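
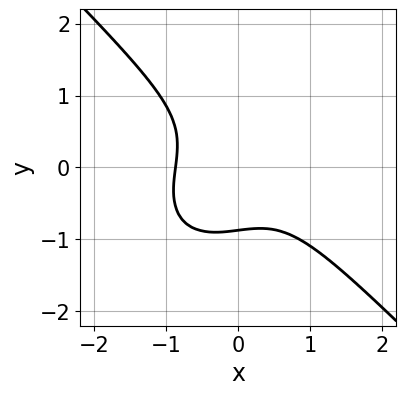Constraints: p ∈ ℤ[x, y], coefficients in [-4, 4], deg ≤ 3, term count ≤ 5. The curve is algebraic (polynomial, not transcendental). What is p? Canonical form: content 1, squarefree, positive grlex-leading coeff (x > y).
(a) deg p = 3.
(b) The integer polynomial consistent with all of this is the stated p.

3*x^3 + 3*y^3 + x*y + 2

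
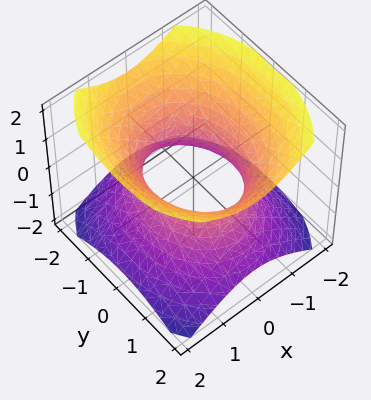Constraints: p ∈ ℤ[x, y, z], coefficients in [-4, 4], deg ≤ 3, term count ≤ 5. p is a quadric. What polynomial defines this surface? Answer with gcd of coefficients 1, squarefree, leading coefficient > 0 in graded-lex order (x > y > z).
deg p = 2.
Symmetries: the y ↦ −y reflection is a symmetry, so y appears only in even powers; mirror symmetry x ↦ −x ⇒ only even powers of x; the z ↦ −z reflection is a symmetry, so z appears only in even powers.
Observable constraints: it misses every integer gridline on the z-axis; the x-axis gridline crossings are at x ∈ {-1, 1}.
The integer polynomial consistent with all of this is the stated p.

3*x^2 + 2*y^2 - 3*z^2 - 3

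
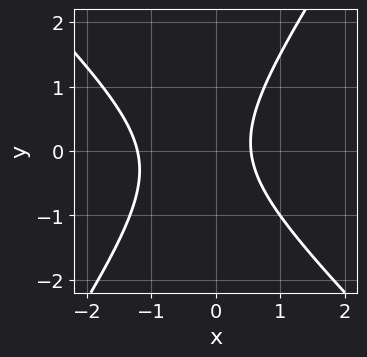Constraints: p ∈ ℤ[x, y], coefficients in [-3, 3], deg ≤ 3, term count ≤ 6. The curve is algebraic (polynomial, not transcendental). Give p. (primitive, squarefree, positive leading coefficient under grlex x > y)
First, deg p = 2. No degree-1 curve has this shape.
Then, from the axis intercepts and sections: the curve avoids every integer y-axis point in the box.
Finally, assembling these constraints gives the stated polynomial.

3*x^2 + x*y - 2*y^2 + 2*x - 2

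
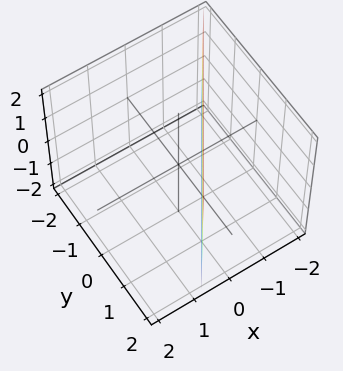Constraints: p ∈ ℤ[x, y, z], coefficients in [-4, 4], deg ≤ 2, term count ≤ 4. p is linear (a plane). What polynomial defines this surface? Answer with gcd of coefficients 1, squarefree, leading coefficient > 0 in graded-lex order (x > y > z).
3*x - 2*y + 2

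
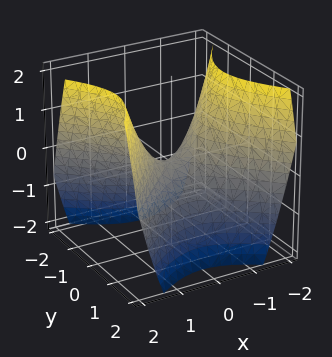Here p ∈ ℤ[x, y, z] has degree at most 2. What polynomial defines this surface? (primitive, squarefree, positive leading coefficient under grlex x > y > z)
First, deg p = 2.
Next, symmetries: mirror symmetry x ↦ −x ⇒ only even powers of x; the y ↦ −y reflection is a symmetry, so y appears only in even powers.
Then, from the visible intercepts: one x-axis crossing is at x = 0; one z-axis crossing is at z = 0; it meets the y-axis at y = 0 (among the integer gridlines).
Finally, assembling these constraints gives the stated polynomial.

x^2 - y^2 - z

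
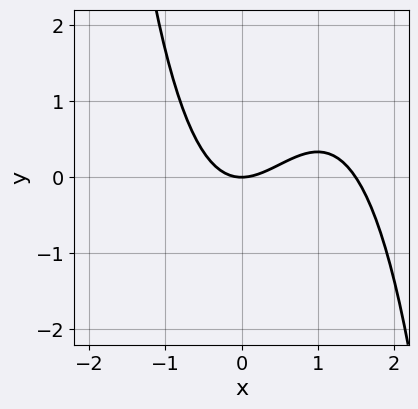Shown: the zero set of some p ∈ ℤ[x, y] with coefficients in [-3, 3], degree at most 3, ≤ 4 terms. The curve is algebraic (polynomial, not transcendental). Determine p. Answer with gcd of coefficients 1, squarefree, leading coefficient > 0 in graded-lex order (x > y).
2*x^3 - 3*x^2 + 3*y

First, degree: the shape is more complex than any degree-2 curve, so deg p = 3.
Then, observable constraints: it meets the x-axis at x = 0 (among the integer gridlines); it meets the y-axis at y = 0 (among the integer gridlines).
Finally, solving for integer coefficients yields p as stated.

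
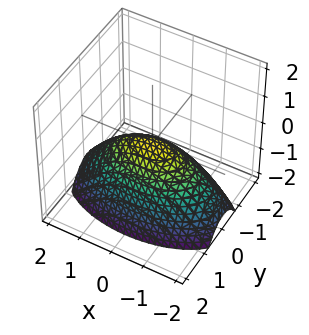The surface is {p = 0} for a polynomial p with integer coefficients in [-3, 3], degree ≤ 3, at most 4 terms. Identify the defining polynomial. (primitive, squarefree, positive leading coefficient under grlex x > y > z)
x^2 + 3*y^2 + 3*z

The degree is 2 — a paraboloid; a quadric.
Symmetries: mirror symmetry x ↦ −x ⇒ only even powers of x; it's symmetric under y → −y, forcing even powers of y.
Observable constraints: it meets the z-axis at z = 0 (among the integer gridlines); it meets the x-axis at x = 0 (among the integer gridlines); it crosses the y-axis at the gridline y = 0.
These observations pin down the coefficients.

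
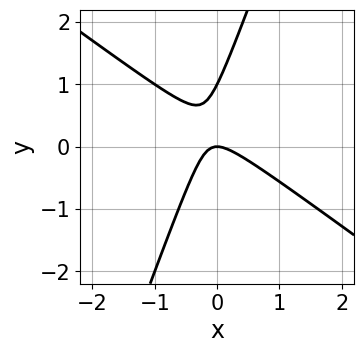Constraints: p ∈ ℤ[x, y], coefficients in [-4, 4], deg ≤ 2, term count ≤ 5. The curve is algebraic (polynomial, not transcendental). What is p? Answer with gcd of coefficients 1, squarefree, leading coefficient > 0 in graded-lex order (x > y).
2*x^2 + 2*x*y - y^2 + y

deg p = 2.
Checking where it meets the axes: it meets the x-axis at x = 0 (among the integer gridlines); among the integer gridlines, it crosses the y-axis at y ∈ {0, 1}.
Together with the visible shape, these determine p as stated.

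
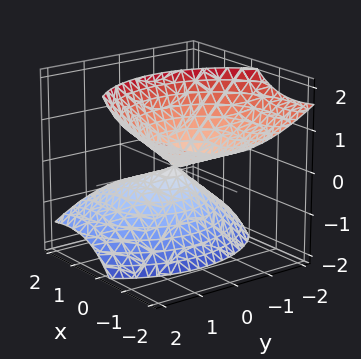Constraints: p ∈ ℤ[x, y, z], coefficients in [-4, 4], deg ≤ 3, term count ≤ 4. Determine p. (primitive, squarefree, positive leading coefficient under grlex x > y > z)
I count 2 distinct pieces.
The degree is 2 — no degree-1 surface has this shape.
Checking where it meets the axes: one x-axis crossing is at x = 0; one y-axis crossing is at y = 0.
Fitting integer coefficients to these (and the overall shape) gives p.

x^2 + 2*x*z + y^2 - z^2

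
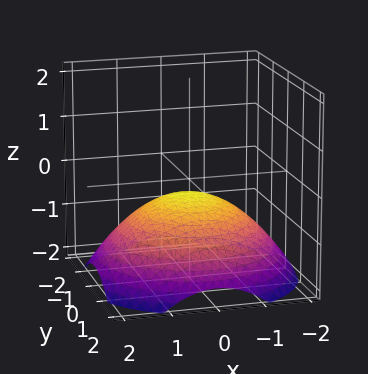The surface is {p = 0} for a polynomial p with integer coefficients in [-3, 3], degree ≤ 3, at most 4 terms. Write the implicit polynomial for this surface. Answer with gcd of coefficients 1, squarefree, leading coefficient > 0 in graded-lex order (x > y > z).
First, deg p = 2. The shape is more complex than any degree-1 surface.
Then, symmetry: every cross-section ⟂ z is a circle, so x, y appear only via x² + y².
Then, against the integer gridlines: no x-intercept at any integer in the box; the surface avoids every integer y-axis point in the box; a circular section at z = -1 has radius between 1 and 2.
Finally, solving for integer coefficients yields p as stated.

x^2 + y^2 + 3*z + 1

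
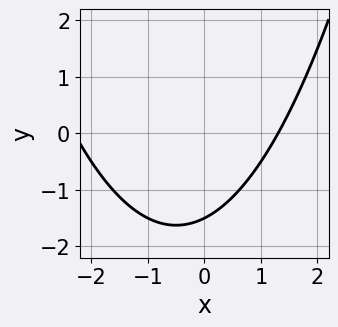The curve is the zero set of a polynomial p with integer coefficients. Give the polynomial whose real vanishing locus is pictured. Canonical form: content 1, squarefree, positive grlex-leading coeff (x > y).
x^2 + x - 2*y - 3

The degree is 2 — a generic line meets the curve in up to 2 points.
Solving for integer coefficients yields p as stated.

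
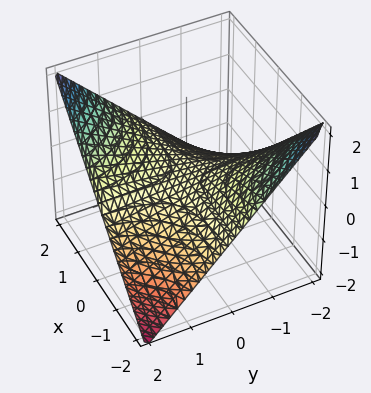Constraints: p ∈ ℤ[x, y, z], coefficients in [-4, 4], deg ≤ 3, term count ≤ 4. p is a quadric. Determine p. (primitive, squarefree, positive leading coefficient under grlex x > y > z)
The degree is 2 — a saddle surface; a quadric.
Against the integer gridlines: one z-axis crossing is at z = 0; every point of the y-axis in the box is on the surface.
These observations pin down the coefficients. Check: (-1, 0, 0) on the x-axis lies on the surface, and p(-1, 0, 0) = 0. ✓

x*y - 2*z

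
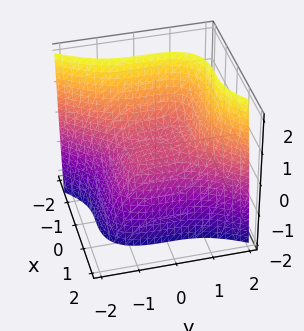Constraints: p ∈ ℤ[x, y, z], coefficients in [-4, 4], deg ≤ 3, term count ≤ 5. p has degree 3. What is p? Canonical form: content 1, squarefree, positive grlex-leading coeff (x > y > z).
1. deg p = 3. The shape is more complex than any degree-2 surface.
2. From the axis intercepts and sections: it meets the z-axis at z = 0 (among the integer gridlines); it crosses the y-axis at the gridline y = 0; one x-axis crossing is at x = 0.
3. Fitting integer coefficients to these (and the overall shape) gives p.

2*x^3 - y^3 + 2*z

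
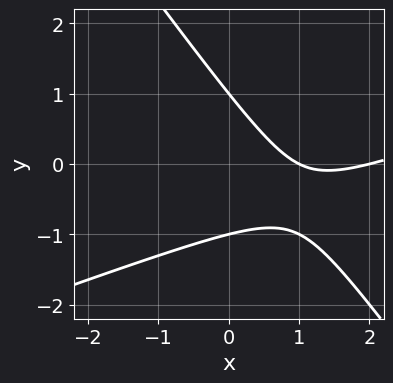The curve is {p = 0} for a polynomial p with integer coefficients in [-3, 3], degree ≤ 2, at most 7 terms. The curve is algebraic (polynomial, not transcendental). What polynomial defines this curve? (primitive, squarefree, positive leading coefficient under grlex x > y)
Degree: no degree-1 curve has this shape, so deg p = 2.
Observable constraints: the y-axis gridline crossings are at y ∈ {-1, 1}; among the integer gridlines, it crosses the x-axis at x ∈ {1, 2}.
Fitting integer coefficients to these (and the overall shape) gives p.

x^2 - 2*x*y - 2*y^2 - 3*x + 2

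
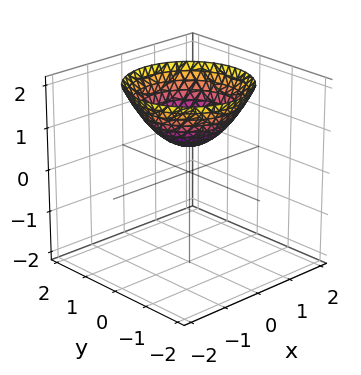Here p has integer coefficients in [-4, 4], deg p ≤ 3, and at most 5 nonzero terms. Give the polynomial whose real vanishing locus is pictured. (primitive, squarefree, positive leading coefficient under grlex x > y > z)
(a) deg p = 2. The shape is more complex than any degree-1 surface.
(b) Symmetries: rotational symmetry about the z-axis ⇒ p depends on x, y only through x² + y².
(c) Against the integer gridlines: a circular section at z = 2 has radius between 1 and 2; the surface avoids every integer x-axis point in the box; it misses every integer gridline on the y-axis.
(d) Assembling these constraints gives the stated polynomial.

2*x^2 + 2*y^2 - 3*z + 2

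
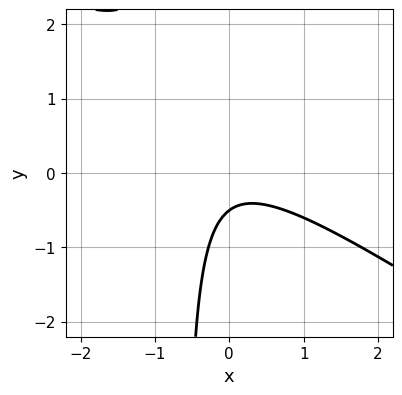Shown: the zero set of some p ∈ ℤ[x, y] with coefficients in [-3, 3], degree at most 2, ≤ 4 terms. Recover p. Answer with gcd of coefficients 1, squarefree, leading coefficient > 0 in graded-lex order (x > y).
2*x^2 + 3*x*y + 2*y + 1

First, deg p = 2. The shape is more complex than any degree-1 curve.
Next, observable constraints: the curve avoids every integer x-axis point in the box.
Finally, fitting integer coefficients to these (and the overall shape) gives p.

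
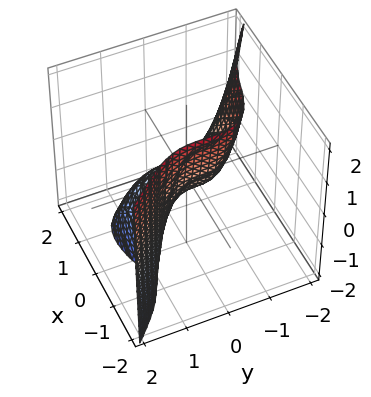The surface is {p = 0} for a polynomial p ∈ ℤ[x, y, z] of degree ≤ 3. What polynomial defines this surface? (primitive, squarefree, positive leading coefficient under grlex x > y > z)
3*x^3 + 3*y^3 + 2*x*z + 3*z

1. The degree is 3 — a generic line meets the surface in up to 3 points.
2. Against the integer gridlines: it meets the x-axis at x = 0 (among the integer gridlines); it meets the z-axis at z = 0 (among the integer gridlines); one y-axis crossing is at y = 0.
3. The integer polynomial consistent with all of this is the stated p.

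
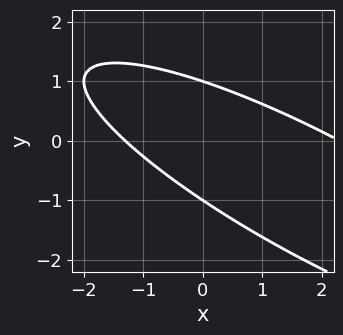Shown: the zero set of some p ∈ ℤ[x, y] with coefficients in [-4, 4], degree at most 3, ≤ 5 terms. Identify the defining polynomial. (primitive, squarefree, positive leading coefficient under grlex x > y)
1. The degree is 2 — no degree-1 curve has this shape.
2. From the axis intercepts and sections: among the integer gridlines, it crosses the y-axis at y ∈ {-1, 1}.
3. These observations pin down the coefficients.

x^2 + 3*x*y + 3*y^2 - x - 3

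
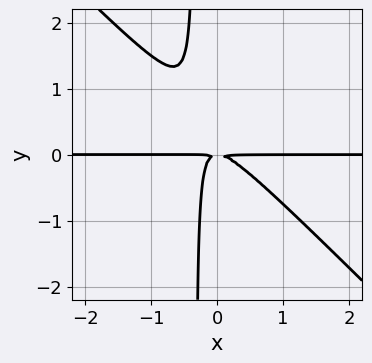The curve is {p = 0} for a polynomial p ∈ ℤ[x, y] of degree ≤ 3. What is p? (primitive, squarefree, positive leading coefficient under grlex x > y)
3*x^2*y + 3*x*y^2 + y^2

deg p = 3.
Against the integer gridlines: every point of the x-axis in the box is on the curve.
Matching integer coefficients to the picture gives p.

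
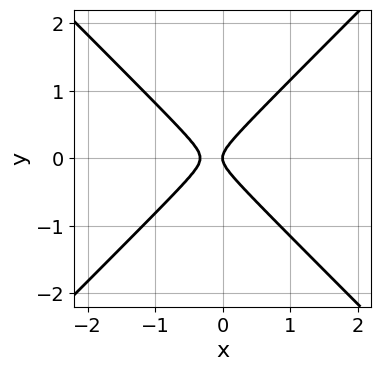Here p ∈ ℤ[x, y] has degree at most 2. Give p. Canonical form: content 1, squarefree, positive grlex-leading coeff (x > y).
3*x^2 - 3*y^2 + x

1. Degree: a generic line meets the curve in up to 2 points, so deg p = 2.
2. Symmetries: the y ↦ −y reflection is a symmetry, so y appears only in even powers.
3. Checking where it meets the axes: one x-axis crossing is at x = 0; it meets the y-axis at y = 0 (among the integer gridlines).
4. Matching integer coefficients to the picture gives p.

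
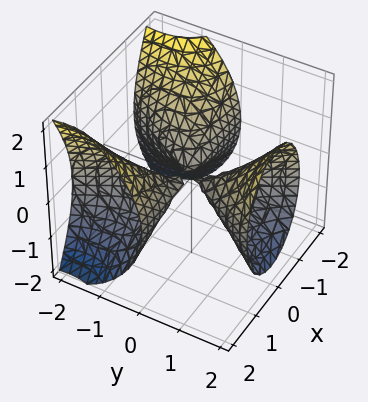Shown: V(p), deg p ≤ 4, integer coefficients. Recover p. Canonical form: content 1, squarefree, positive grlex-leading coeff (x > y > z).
First, the picture has 3 separate pieces. They look like related sheets of one shape, so recover p as a whole.
Then, the degree is 3 — the shape is more complex than any degree-2 surface.
Then, from the axis intercepts and sections: it crosses the y-axis at the gridline y = 0; it meets the z-axis at z = 0 (among the integer gridlines).
Finally, together with the visible shape, these determine p as stated. Check: (-1, 0, 0) on the x-axis lies on the surface, and p(-1, 0, 0) = 0. ✓

3*x^2*y - y^3 + 3*z^2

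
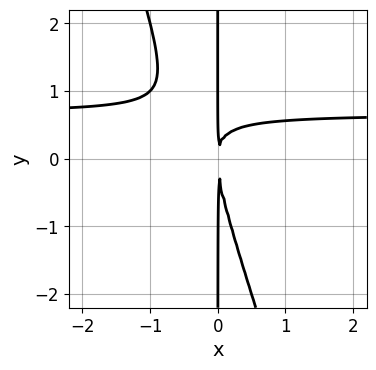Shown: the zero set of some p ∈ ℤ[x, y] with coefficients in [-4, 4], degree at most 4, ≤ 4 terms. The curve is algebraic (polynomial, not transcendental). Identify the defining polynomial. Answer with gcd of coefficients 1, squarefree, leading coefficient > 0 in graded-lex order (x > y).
3*x^2*y + x*y^2 - 2*x^2

(a) The degree is 3 — no degree-2 curve has this shape.
(b) Reading off the gridlines: the visible y-axis segment lies entirely on the curve.
(c) Putting this together gives p.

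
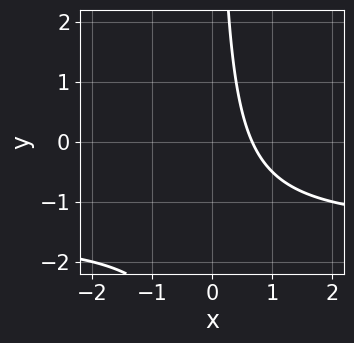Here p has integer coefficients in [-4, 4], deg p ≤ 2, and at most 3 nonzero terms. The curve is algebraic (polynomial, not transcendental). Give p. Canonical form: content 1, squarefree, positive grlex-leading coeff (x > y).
deg p = 2. The shape is more complex than any degree-1 curve.
Observable constraints: it misses every integer gridline on the y-axis.
Matching integer coefficients to the picture gives p.

2*x*y + 3*x - 2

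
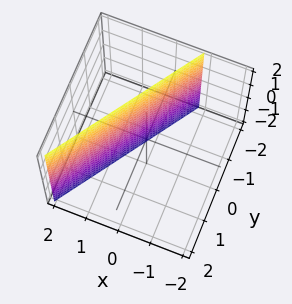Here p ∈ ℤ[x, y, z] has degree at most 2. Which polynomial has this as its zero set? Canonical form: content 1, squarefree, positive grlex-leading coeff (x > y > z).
3*x - 2*y - 2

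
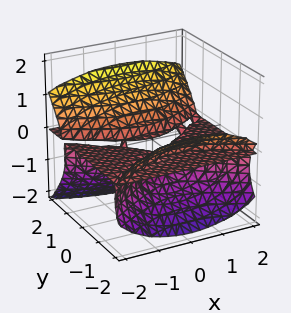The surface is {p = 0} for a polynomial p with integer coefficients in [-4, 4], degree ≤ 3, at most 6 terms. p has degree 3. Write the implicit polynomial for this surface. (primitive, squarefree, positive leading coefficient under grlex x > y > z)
x^2*z - 2*y^2*z + 3*z^3 - 2*y*z + 3*z^2

Degree: no degree-2 surface has this shape, so deg p = 3.
Reading off the gridlines: every point of the y-axis in the box is on the surface; every point of the x-axis in the box is on the surface; it crosses the z-axis at the gridline z = -1.
Matching integer coefficients to the picture gives p.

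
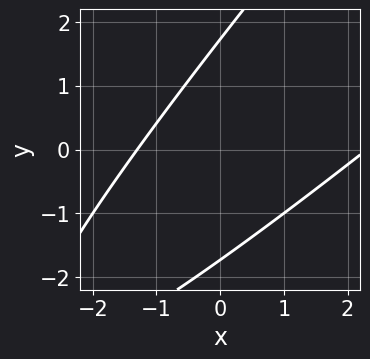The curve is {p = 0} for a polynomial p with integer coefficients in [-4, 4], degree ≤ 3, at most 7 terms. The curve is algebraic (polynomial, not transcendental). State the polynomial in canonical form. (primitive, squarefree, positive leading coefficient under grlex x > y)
x^2 - 2*x*y + y^2 - x - 3

(a) Degree: the shape is more complex than any degree-1 curve, so deg p = 2.
(b) Solving for integer coefficients yields p as stated.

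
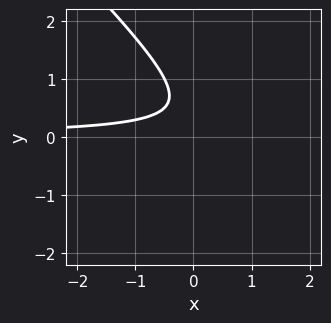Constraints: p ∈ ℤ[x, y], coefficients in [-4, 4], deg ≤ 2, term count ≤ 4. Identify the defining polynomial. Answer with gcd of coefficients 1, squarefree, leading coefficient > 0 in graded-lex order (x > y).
deg p = 2. The shape is more complex than any degree-1 curve.
From the axis intercepts and sections: no x-intercept at any integer in the box; it misses every integer gridline on the y-axis.
The integer polynomial consistent with all of this is the stated p.

2*x*y + 2*y^2 - 2*y + 1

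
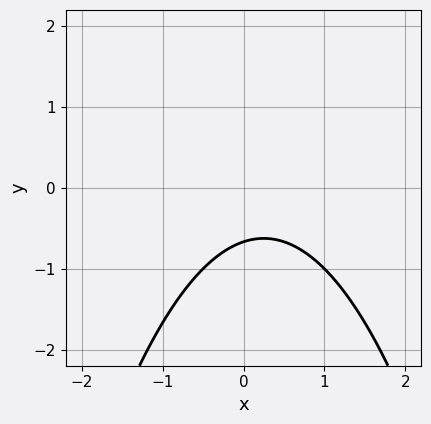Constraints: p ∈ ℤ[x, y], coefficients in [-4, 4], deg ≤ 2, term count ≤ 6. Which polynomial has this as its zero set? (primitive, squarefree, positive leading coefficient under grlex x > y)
2*x^2 - x + 3*y + 2

First, the degree is 2 — a generic line meets the curve in up to 2 points.
Then, checking where it meets the axes: the curve avoids every integer x-axis point in the box.
Finally, putting this together gives p.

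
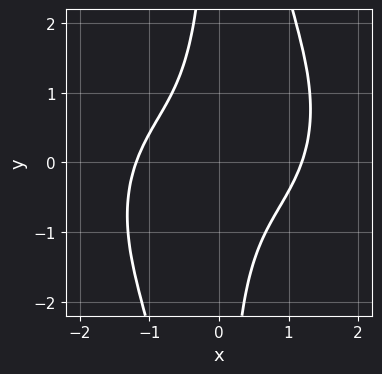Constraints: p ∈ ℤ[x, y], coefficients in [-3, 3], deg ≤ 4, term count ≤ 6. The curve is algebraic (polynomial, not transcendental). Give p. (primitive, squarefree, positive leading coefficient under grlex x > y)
First, deg p = 4. A generic line meets the curve in up to 4 points.
Next, observable constraints: no y-intercept at any integer in the box.
Finally, putting this together gives p.

x^4 + x^2*y^2 - 2*x*y - 2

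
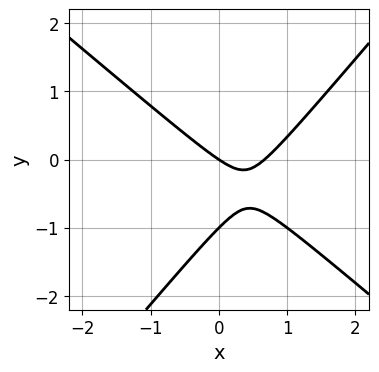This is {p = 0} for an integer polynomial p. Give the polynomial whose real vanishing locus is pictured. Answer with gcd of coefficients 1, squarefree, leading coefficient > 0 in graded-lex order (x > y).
First, deg p = 2.
Next, reading off the gridlines: among the integer gridlines, it crosses the y-axis at y ∈ {-1, 0}; it meets the x-axis at x = 0 (among the integer gridlines).
Finally, putting this together gives p.

3*x^2 + x*y - 3*y^2 - 2*x - 3*y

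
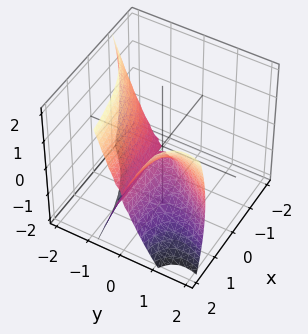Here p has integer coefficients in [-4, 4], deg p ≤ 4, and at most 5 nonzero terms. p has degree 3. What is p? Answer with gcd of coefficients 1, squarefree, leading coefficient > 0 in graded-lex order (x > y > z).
First, the degree is 3 — no degree-2 surface has this shape.
Then, reading off the gridlines: every point of the x-axis in the box is on the surface; it meets the y-axis at y = 0 (among the integer gridlines); one z-axis crossing is at z = 0.
Finally, matching integer coefficients to the picture gives p.

3*x*y^2 - 2*y^3 - z^2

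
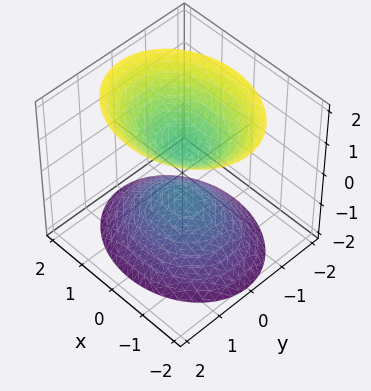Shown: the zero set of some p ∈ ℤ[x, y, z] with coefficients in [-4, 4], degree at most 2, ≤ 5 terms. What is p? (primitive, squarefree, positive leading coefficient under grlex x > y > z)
2*x^2 + 3*y^2 - 2*z^2 + 1

1. There are 2 components. Treating them together as one polynomial.
2. Degree: two separate bowl-shaped sheets opening away from each other; a quadric, so deg p = 2.
3. Symmetries: mirror symmetry x ↦ −x ⇒ only even powers of x; mirror symmetry y ↦ −y ⇒ only even powers of y; it's symmetric under z → −z, forcing even powers of z.
4. Reading off the gridlines: it misses every integer gridline on the y-axis; no x-intercept at any integer in the box.
5. Matching integer coefficients to the picture gives p.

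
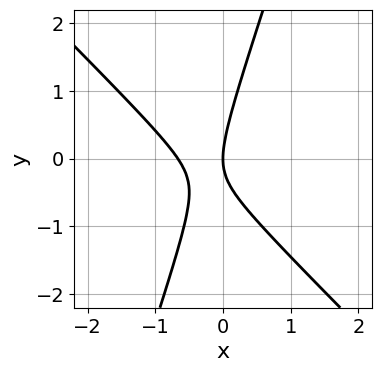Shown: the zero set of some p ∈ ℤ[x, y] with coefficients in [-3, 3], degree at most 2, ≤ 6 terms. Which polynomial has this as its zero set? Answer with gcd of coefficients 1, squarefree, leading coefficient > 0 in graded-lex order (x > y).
The degree is 2 — the shape is more complex than any degree-1 curve.
From the axis intercepts and sections: it crosses the y-axis at the gridline y = 0; it crosses the x-axis at the gridline x = 0.
Together with the visible shape, these determine p as stated.

3*x^2 + 2*x*y - y^2 + 2*x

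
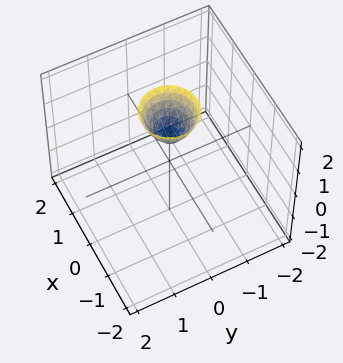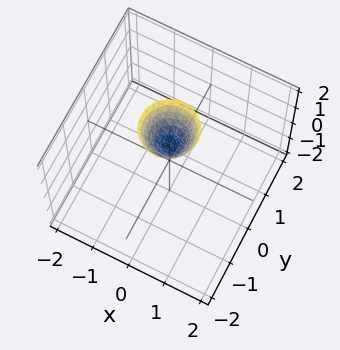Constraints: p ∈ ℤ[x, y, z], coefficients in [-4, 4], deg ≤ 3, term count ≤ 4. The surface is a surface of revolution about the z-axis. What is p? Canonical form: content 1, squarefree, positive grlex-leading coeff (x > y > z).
2*x^2 + 2*y^2 - z + 1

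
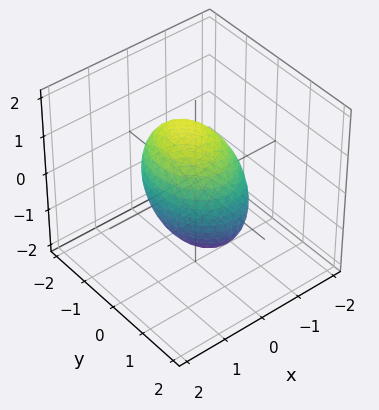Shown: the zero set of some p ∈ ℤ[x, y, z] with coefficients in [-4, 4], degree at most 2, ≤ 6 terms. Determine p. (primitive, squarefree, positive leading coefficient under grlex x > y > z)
3*x^2 + 2*y^2 + y*z + 2*z^2 - 3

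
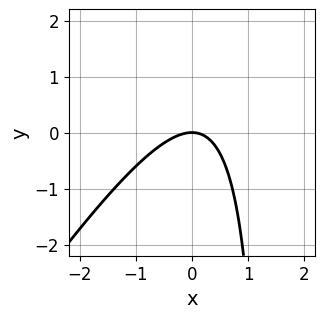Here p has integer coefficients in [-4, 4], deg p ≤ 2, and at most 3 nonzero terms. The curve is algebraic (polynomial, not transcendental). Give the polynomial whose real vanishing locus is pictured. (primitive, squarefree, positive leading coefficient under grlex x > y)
First, degree: no degree-1 curve has this shape, so deg p = 2.
Next, against the integer gridlines: it meets the y-axis at y = 0 (among the integer gridlines); it crosses the x-axis at the gridline x = 0.
Finally, matching integer coefficients to the picture gives p.

3*x^2 - 2*x*y + 3*y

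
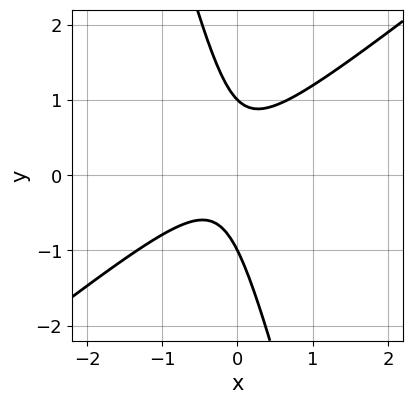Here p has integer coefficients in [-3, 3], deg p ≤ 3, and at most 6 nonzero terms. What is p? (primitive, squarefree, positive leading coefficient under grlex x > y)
3*x^2 - 3*x*y - y^2 + x + 1

First, degree: no degree-1 curve has this shape, so deg p = 2.
Then, observable constraints: among the integer gridlines, it crosses the y-axis at y ∈ {-1, 1}; the curve avoids every integer x-axis point in the box.
Finally, the integer polynomial consistent with all of this is the stated p.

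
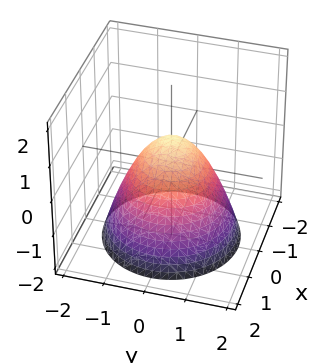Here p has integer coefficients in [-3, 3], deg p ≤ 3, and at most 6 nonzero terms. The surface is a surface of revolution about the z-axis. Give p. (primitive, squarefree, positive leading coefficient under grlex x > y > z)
3*x^2 + 3*y^2 + 3*z - 2

(a) Degree: no degree-1 surface has this shape, so deg p = 2.
(b) Symmetries: rotational symmetry about the z-axis ⇒ p depends on x, y only through x² + y².
(c) From the visible intercepts: a circular section at z = -1 has radius between 1 and 2.
(d) Putting this together gives p.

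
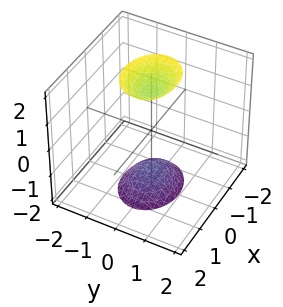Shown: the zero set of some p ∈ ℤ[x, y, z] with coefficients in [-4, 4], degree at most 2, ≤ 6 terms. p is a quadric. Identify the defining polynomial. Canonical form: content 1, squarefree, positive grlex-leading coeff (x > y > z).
1. The picture has 2 separate pieces.
2. deg p = 2.
3. Symmetries: it's symmetric under z → −z, forcing even powers of z; the x ↦ −x reflection is a symmetry, so x appears only in even powers; the y ↦ −y reflection is a symmetry, so y appears only in even powers.
4. Observable constraints: no x-intercept at any integer in the box; it misses every integer gridline on the y-axis.
5. Fitting integer coefficients to these (and the overall shape) gives p.

2*x^2 + 3*y^2 - z^2 + 2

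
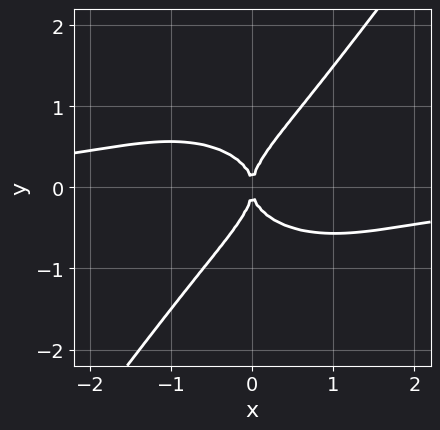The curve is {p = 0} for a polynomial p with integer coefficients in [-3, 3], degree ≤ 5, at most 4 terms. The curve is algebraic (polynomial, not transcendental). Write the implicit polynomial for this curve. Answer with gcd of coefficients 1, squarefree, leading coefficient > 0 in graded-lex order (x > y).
2*x^3*y + 3*x*y^3 - 3*y^4 + 2*x^2

(a) Degree: a generic line meets the curve in up to 4 points, so deg p = 4.
(b) Reading off the gridlines: one x-axis crossing is at x = 0; it meets the y-axis at y = 0 (among the integer gridlines).
(c) Matching integer coefficients to the picture gives p.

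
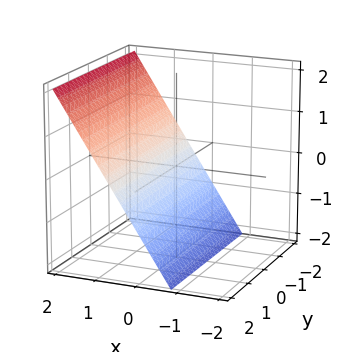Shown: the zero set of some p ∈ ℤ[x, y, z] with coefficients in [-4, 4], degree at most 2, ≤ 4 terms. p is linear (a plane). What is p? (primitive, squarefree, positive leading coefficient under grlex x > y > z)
3*x - 2*z - 2

deg p = 1. Every cross-section is a straight line — this is a plane.
Against the integer gridlines: the surface avoids every integer y-axis point in the box; it crosses the z-axis at the gridline z = -1.
Assembling these constraints gives the stated polynomial.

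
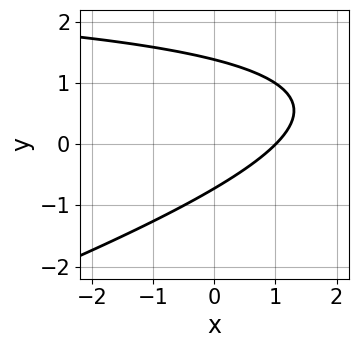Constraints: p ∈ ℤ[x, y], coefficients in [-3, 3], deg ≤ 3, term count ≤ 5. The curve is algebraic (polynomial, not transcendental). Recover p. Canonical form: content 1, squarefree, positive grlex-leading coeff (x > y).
1. Degree: the shape is more complex than any degree-1 curve, so deg p = 2.
2. From the visible intercepts: it crosses the x-axis at the gridline x = 1.
3. The integer polynomial consistent with all of this is the stated p.

x*y - 3*y^2 - 3*x + 2*y + 3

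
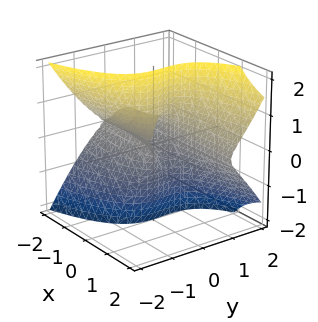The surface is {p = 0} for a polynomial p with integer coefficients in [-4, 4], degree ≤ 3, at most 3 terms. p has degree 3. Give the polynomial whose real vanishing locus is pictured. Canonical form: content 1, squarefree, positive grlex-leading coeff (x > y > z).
x*z^2 - y^3 + y^2

The degree is 3 — a generic line meets the surface in up to 3 points.
Against the integer gridlines: the visible x-axis segment lies entirely on the surface; one y-axis crossing is at y = 1; every point of the z-axis in the box is on the surface.
Solving for integer coefficients yields p as stated.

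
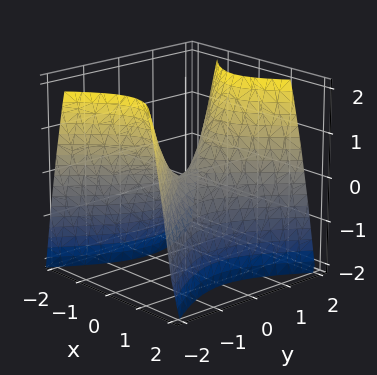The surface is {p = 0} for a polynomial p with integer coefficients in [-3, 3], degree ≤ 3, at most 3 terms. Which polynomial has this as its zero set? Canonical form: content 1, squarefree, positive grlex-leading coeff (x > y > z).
3*x^2 - 2*y^2 + 2*z

First, the degree is 2 — a hyperbolic paraboloid; a quadric.
Then, symmetries: it's symmetric under x → −x, forcing even powers of x; it's symmetric under y → −y, forcing even powers of y.
Next, reading off the gridlines: it crosses the z-axis at the gridline z = 0; one x-axis crossing is at x = 0; one y-axis crossing is at y = 0.
Finally, solving for integer coefficients yields p as stated.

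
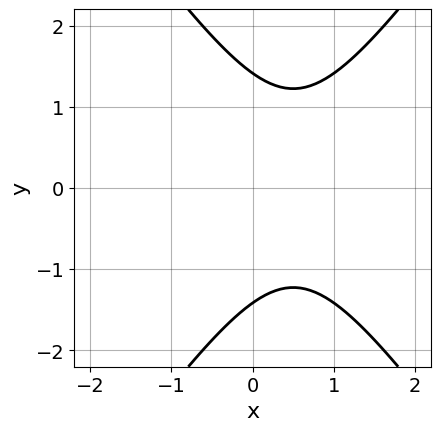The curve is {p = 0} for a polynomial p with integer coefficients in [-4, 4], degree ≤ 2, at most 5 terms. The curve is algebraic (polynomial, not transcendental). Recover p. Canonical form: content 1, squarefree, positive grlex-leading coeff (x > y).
2*x^2 - y^2 - 2*x + 2

First, degree: the shape is more complex than any degree-1 curve, so deg p = 2.
Next, symmetries: mirror symmetry y ↦ −y ⇒ only even powers of y.
Then, from the visible intercepts: the curve avoids every integer x-axis point in the box.
Finally, solving for integer coefficients yields p as stated.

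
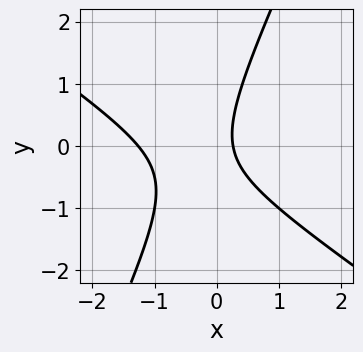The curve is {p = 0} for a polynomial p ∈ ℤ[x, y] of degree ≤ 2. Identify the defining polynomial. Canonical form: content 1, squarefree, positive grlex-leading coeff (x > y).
3*x^2 + 3*x*y - 2*y^2 + 3*x - 1

Degree: the shape is more complex than any degree-1 curve, so deg p = 2.
Observable constraints: no y-intercept at any integer in the box.
Putting this together gives p.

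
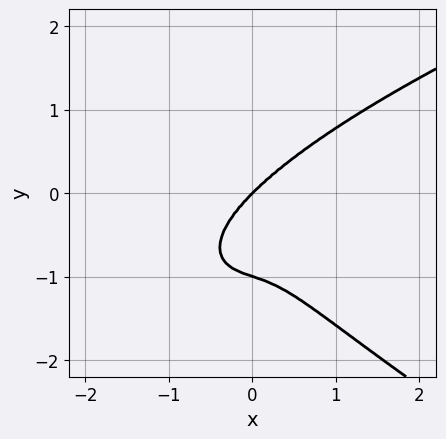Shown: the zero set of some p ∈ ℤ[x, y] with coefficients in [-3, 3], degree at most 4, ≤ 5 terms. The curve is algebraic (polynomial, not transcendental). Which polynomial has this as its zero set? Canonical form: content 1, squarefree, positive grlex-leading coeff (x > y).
(a) Degree: no degree-3 curve has this shape, so deg p = 4.
(b) Observable constraints: it meets the x-axis at x = 0 (among the integer gridlines); among the integer gridlines, it crosses the y-axis at y ∈ {-1, 0}.
(c) These observations pin down the coefficients.

x*y^3 + 3*y^4 - 3*x^3 + 3*y^3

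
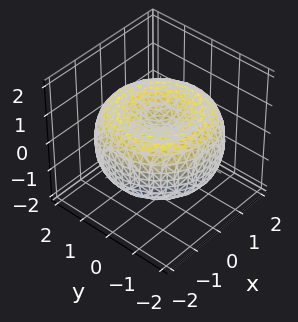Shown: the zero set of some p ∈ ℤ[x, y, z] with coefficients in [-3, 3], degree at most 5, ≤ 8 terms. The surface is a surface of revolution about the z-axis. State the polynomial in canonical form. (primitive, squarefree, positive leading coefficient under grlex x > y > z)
x^4 + 2*x^2*y^2 + y^4 - 3*x^2 - 3*y^2 + 3*z^2 - 1

(a) deg p = 4.
(b) By symmetry, every cross-section ⟂ z is a circle, so x, y appear only via x² + y².
(c) Against the integer gridlines: a circular section at z = 0 has radius between 1 and 2.
(d) Fitting integer coefficients to these (and the overall shape) gives p.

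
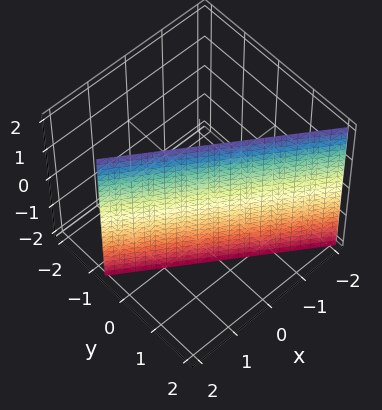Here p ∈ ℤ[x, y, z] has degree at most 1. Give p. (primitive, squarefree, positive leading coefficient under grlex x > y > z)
2*x + 3*y - 2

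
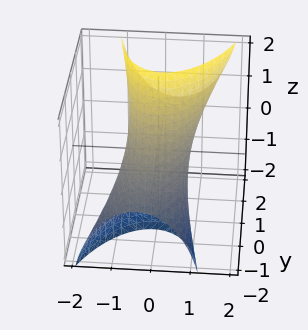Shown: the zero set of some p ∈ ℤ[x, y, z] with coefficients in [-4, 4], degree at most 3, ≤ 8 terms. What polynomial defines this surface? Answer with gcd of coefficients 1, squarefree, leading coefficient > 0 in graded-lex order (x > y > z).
First, the degree is 2 — a generic line meets the surface in up to 2 points.
Finally, solving for integer coefficients yields p as stated.

3*x^2 - x*y + y^2 - 3*y*z + z^2 - 2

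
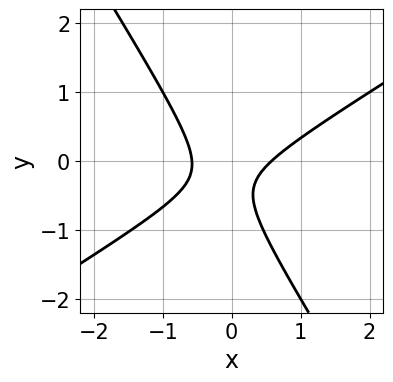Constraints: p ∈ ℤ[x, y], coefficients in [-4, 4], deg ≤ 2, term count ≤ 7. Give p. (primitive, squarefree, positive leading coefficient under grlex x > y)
3*x^2 - 3*x*y - 3*y^2 - 2*y - 1

1. The degree is 2 — no degree-1 curve has this shape.
2. Checking where it meets the axes: the curve avoids every integer y-axis point in the box.
3. Solving for integer coefficients yields p as stated.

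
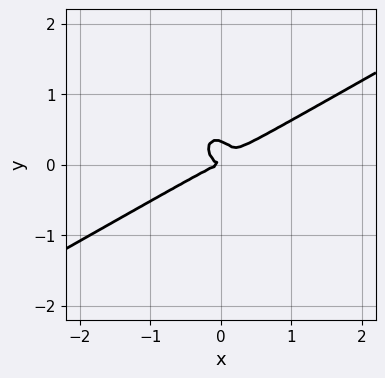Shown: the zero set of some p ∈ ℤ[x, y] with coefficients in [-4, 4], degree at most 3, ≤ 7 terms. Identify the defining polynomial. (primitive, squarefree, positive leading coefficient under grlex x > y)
2*x^3 - 2*x^2*y - x*y^2 - 3*y^3 + y^2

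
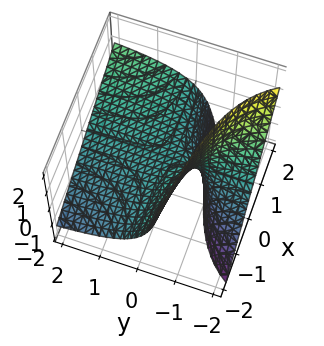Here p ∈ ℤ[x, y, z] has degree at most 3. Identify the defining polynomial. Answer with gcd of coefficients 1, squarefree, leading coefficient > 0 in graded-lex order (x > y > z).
1. Degree: the shape is more complex than any degree-1 surface, so deg p = 2.
2. Observable constraints: one z-axis crossing is at z = 0; every point of the y-axis in the box is on the surface.
3. These observations pin down the coefficients.

2*x*y - 3*y*z - 3*z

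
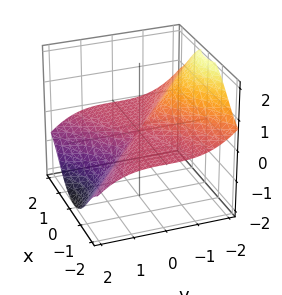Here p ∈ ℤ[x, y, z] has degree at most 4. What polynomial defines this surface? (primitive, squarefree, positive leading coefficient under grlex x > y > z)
3*x^2*z + y^3 + z^3

First, the degree is 3 — no degree-2 surface has this shape.
Next, observable constraints: it meets the y-axis at y = 0 (among the integer gridlines); one z-axis crossing is at z = 0; the visible x-axis segment lies entirely on the surface.
Finally, matching integer coefficients to the picture gives p.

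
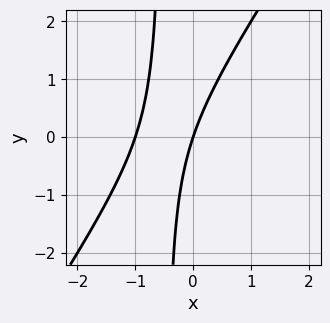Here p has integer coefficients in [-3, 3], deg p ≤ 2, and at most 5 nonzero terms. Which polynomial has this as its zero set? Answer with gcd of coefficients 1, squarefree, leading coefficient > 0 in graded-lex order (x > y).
3*x^2 - 2*x*y + 3*x - y

First, deg p = 2. The shape is more complex than any degree-1 curve.
Next, observable constraints: among the integer gridlines, it crosses the x-axis at x ∈ {-1, 0}; it meets the y-axis at y = 0 (among the integer gridlines).
Finally, these observations pin down the coefficients.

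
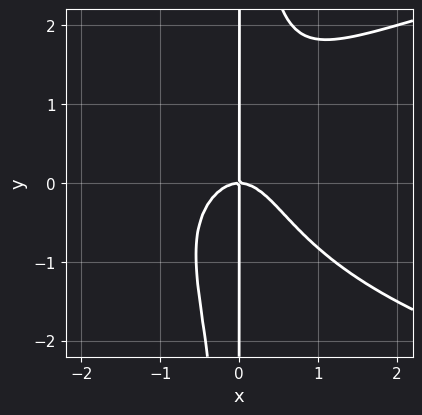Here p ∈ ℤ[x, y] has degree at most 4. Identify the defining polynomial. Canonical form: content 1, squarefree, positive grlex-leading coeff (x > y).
1. The degree is 4 — the shape is more complex than any degree-3 curve.
2. Reading off the gridlines: the visible y-axis segment lies entirely on the curve; it crosses the x-axis at the gridline x = 0.
3. The integer polynomial consistent with all of this is the stated p.

2*x^2*y^2 - 3*x^3 - 2*x*y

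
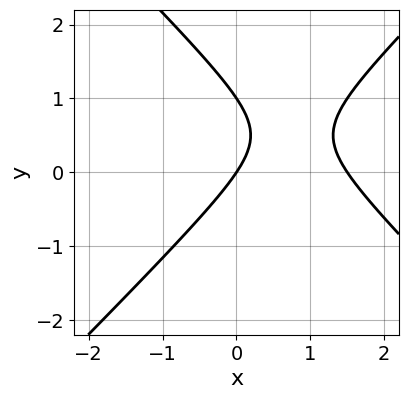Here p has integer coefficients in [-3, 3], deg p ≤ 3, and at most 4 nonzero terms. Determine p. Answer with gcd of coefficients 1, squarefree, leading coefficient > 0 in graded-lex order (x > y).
First, deg p = 2.
Then, from the axis intercepts and sections: one x-axis crossing is at x = 0; among the integer gridlines, it crosses the y-axis at y ∈ {0, 1}.
Finally, fitting integer coefficients to these (and the overall shape) gives p.

2*x^2 - 2*y^2 - 3*x + 2*y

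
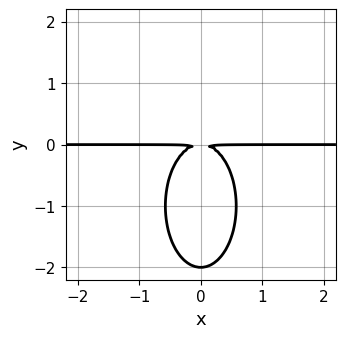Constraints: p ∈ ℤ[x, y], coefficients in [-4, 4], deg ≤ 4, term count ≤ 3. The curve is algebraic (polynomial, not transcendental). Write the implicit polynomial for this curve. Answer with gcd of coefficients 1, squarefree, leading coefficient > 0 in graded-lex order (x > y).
(a) The degree is 3 — the shape is more complex than any degree-2 curve.
(b) Symmetries: mirror symmetry x ↦ −x ⇒ only even powers of x.
(c) From the axis intercepts and sections: every point of the x-axis in the box is on the curve; it meets the y-axis at y = -2 (among the integer gridlines).
(d) Matching integer coefficients to the picture gives p.

3*x^2*y + y^3 + 2*y^2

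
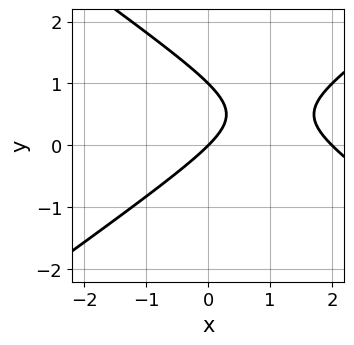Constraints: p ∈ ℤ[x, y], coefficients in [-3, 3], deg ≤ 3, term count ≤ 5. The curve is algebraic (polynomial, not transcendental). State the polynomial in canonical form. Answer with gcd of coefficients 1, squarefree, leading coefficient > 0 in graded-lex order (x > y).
x^2 - 2*y^2 - 2*x + 2*y

1. Degree: the shape is more complex than any degree-1 curve, so deg p = 2.
2. Checking where it meets the axes: among the integer gridlines, it crosses the x-axis at x ∈ {0, 2}; among the integer gridlines, it crosses the y-axis at y ∈ {0, 1}.
3. Together with the visible shape, these determine p as stated.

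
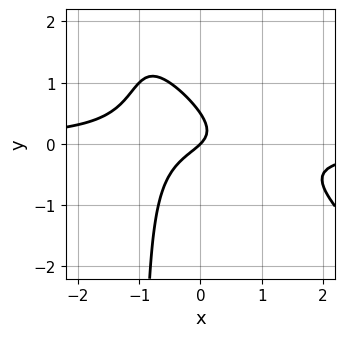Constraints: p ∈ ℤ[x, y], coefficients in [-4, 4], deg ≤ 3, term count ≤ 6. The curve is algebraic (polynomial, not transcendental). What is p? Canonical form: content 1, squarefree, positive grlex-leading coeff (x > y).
2*x^2*y + 2*x*y^2 + 2*y^2 + x - y

The degree is 3 — no degree-2 curve has this shape.
Reading off the gridlines: one x-axis crossing is at x = 0; one y-axis crossing is at y = 0.
Putting this together gives p.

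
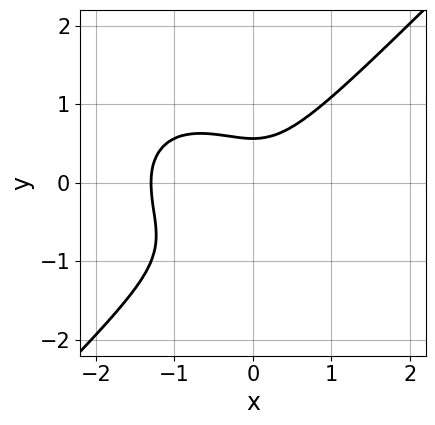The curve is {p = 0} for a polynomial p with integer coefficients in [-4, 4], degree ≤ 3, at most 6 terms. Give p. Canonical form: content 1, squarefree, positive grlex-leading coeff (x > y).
deg p = 3. The shape is more complex than any degree-2 curve.
Solving for integer coefficients yields p as stated.

2*x^3 - 2*y^3 + 2*x^2 - 2*y^2 + 1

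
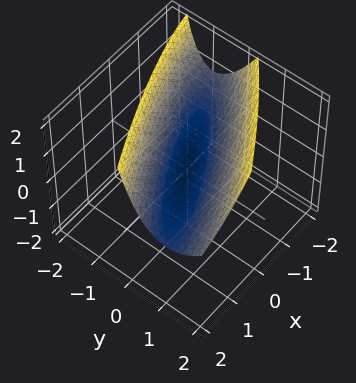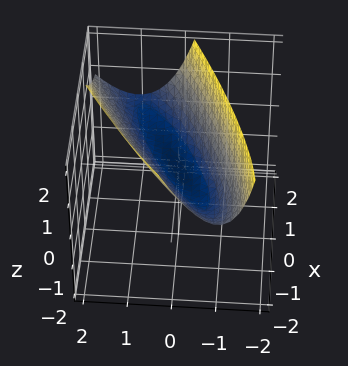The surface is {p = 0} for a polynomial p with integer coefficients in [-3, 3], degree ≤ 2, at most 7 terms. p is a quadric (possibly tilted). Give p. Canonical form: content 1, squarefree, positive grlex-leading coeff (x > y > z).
First, degree: a generic line meets the surface in up to 2 points, so deg p = 2.
Next, checking where it meets the axes: it crosses the y-axis at the gridline y = 0; it crosses the x-axis at the gridline x = 0; one z-axis crossing is at z = 0.
Finally, the integer polynomial consistent with all of this is the stated p.

x^2 - 3*x*y + 3*y^2 - y*z - 3*z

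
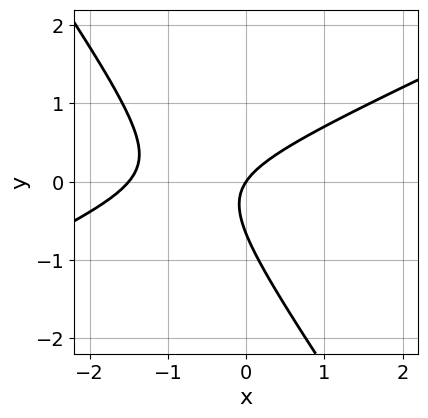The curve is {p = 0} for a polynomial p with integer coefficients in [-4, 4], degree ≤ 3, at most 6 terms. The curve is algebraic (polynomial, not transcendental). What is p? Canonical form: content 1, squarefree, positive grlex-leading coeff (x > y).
2*x^2 - 3*x*y - 3*y^2 + 3*x - 2*y

Degree: a generic line meets the curve in up to 2 points, so deg p = 2.
From the visible intercepts: it crosses the x-axis at the gridline x = 0; it meets the y-axis at y = 0 (among the integer gridlines).
Matching integer coefficients to the picture gives p.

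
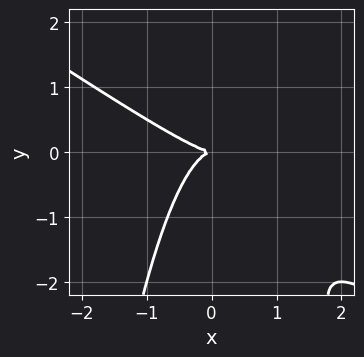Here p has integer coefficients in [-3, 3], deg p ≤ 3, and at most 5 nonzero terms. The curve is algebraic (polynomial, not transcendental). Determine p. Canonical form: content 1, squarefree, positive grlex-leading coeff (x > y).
2*x^3 + 3*x^2*y + 2*y^2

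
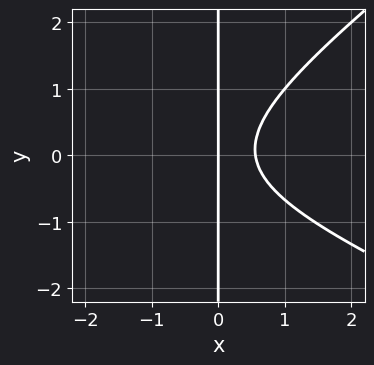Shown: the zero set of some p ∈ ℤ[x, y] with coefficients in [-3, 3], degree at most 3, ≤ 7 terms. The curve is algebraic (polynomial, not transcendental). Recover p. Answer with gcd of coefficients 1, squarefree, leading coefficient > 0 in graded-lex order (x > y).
(a) The degree is 3 — no degree-2 curve has this shape.
(b) Observable constraints: one x-axis crossing is at x = 0; every point of the y-axis in the box is on the curve.
(c) Solving for integer coefficients yields p as stated.

x^3 + x^2*y - 3*x*y^2 + 3*x^2 - 2*x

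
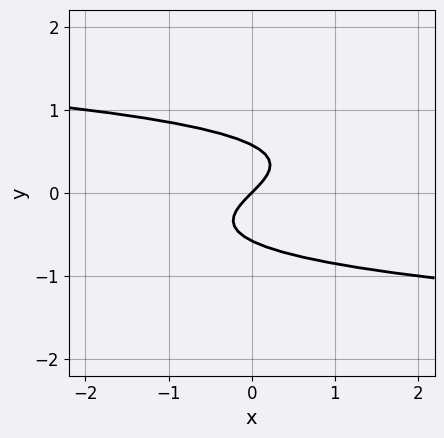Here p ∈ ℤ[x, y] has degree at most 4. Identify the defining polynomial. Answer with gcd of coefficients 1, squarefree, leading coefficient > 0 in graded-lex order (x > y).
3*y^3 + x - y

First, degree: the shape is more complex than any degree-2 curve, so deg p = 3.
Then, from the visible intercepts: one y-axis crossing is at y = 0; it meets the x-axis at x = 0 (among the integer gridlines).
Finally, these observations pin down the coefficients.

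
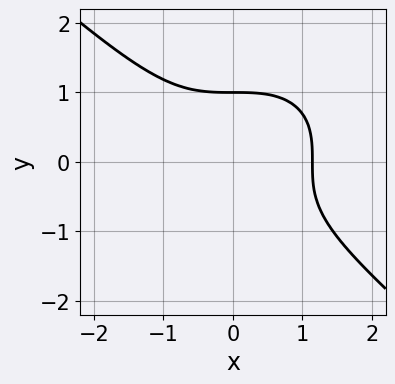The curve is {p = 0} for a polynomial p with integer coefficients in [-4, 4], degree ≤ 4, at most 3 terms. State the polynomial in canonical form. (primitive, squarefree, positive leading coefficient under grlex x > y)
2*x^3 + 3*y^3 - 3

(a) Degree: a generic line meets the curve in up to 3 points, so deg p = 3.
(b) Reading off the gridlines: it meets the y-axis at y = 1 (among the integer gridlines).
(c) Matching integer coefficients to the picture gives p.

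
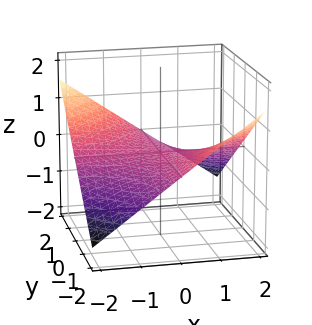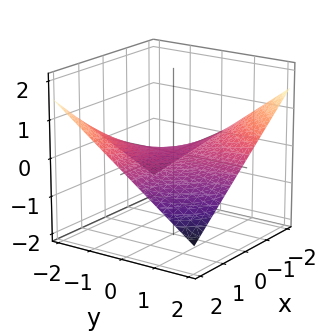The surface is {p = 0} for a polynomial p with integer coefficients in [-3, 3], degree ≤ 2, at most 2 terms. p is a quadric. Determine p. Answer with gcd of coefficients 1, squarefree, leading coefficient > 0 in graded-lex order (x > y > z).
x*y + 3*z

1. deg p = 2.
2. Reading off the gridlines: every point of the x-axis in the box is on the surface; it meets the z-axis at z = 0 (among the integer gridlines); the visible y-axis segment lies entirely on the surface.
3. Matching integer coefficients to the picture gives p.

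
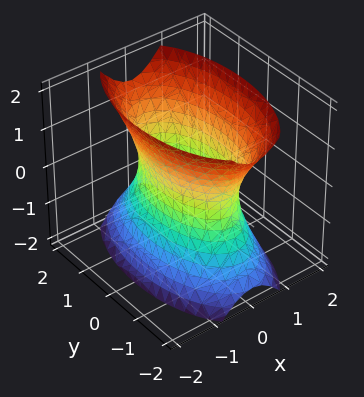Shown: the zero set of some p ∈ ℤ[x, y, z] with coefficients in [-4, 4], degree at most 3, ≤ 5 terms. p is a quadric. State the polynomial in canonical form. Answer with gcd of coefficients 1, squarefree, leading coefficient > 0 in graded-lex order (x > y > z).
3*x^2 + y^2 - z^2 - 2

First, deg p = 2. One connected sheet with a waist; a quadric.
Then, symmetries: mirror symmetry z ↦ −z ⇒ only even powers of z; mirror symmetry x ↦ −x ⇒ only even powers of x; the y ↦ −y reflection is a symmetry, so y appears only in even powers.
Then, reading off the gridlines: the surface avoids every integer z-axis point in the box.
Finally, the integer polynomial consistent with all of this is the stated p.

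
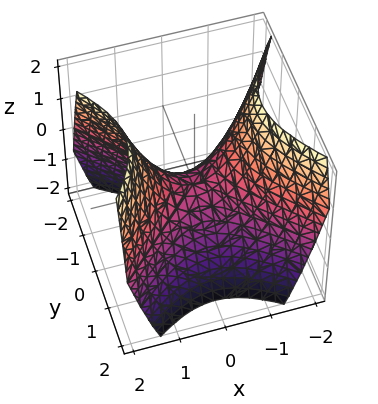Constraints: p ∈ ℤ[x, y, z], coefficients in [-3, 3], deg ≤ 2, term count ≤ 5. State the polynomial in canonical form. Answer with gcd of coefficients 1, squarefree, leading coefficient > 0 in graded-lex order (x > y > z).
x^2 - y^2 - z

1. The degree is 2 — a saddle surface; a quadric.
2. Symmetries: it's symmetric under y → −y, forcing even powers of y; mirror symmetry x ↦ −x ⇒ only even powers of x.
3. From the visible intercepts: it crosses the x-axis at the gridline x = 0; it crosses the y-axis at the gridline y = 0; it meets the z-axis at z = 0 (among the integer gridlines).
4. Assembling these constraints gives the stated polynomial.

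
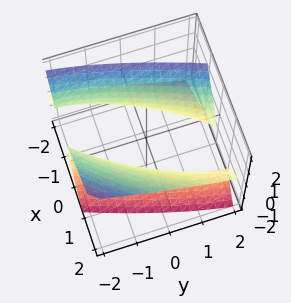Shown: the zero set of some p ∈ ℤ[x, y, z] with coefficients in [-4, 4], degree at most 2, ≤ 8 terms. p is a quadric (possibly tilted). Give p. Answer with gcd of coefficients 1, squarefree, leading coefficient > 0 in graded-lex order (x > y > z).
3*x^2 - 3*x*y - 3*x*z + y^2 - 3*z^2 - 3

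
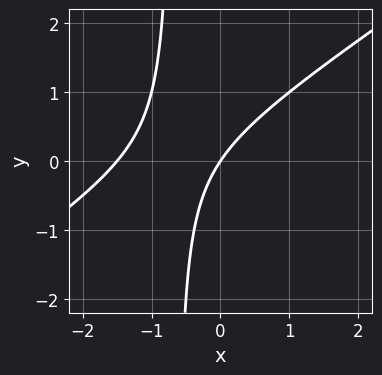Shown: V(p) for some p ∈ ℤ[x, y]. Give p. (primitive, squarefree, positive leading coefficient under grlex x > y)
(a) Degree: a generic line meets the curve in up to 2 points, so deg p = 2.
(b) From the visible intercepts: it meets the y-axis at y = 0 (among the integer gridlines); it crosses the x-axis at the gridline x = 0.
(c) Solving for integer coefficients yields p as stated.

2*x^2 - 3*x*y + 3*x - 2*y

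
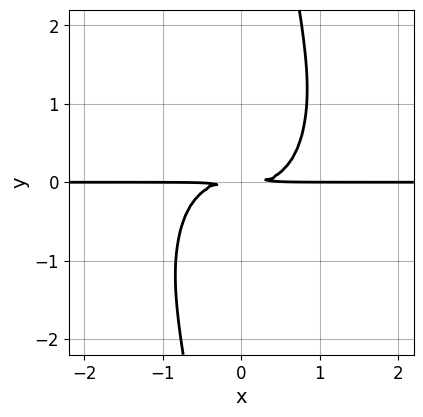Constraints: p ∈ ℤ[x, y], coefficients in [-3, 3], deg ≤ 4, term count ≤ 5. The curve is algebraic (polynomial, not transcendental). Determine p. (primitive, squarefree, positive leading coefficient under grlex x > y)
2*x^3*y + x*y^3 - 2*y^2

1. The degree is 4 — the shape is more complex than any degree-3 curve.
2. From the axis intercepts and sections: the visible x-axis segment lies entirely on the curve.
3. Fitting integer coefficients to these (and the overall shape) gives p.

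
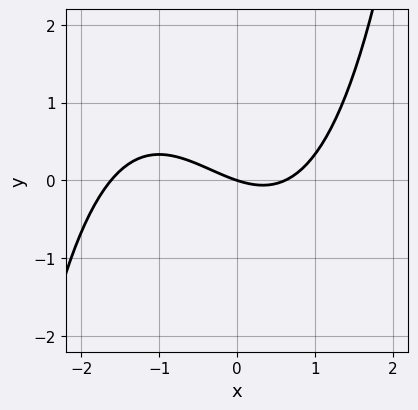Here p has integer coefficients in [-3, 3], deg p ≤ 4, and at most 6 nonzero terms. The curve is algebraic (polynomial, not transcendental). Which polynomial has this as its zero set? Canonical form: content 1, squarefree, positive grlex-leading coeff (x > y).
x^3 + x^2 - x - 3*y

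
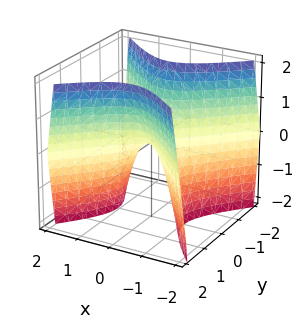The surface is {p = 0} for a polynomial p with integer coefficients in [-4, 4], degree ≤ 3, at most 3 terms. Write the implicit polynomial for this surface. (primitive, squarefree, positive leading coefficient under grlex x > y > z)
2*x^2 - 2*y^2 + z

(a) Degree: a saddle surface; a quadric, so deg p = 2.
(b) Symmetries: the y ↦ −y reflection is a symmetry, so y appears only in even powers; it's symmetric under x → −x, forcing even powers of x.
(c) Observable constraints: it meets the y-axis at y = 0 (among the integer gridlines); one z-axis crossing is at z = 0.
(d) Solving for integer coefficients yields p as stated.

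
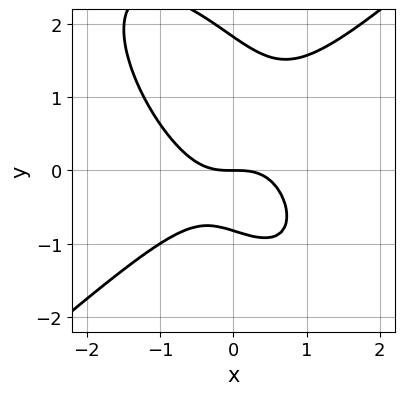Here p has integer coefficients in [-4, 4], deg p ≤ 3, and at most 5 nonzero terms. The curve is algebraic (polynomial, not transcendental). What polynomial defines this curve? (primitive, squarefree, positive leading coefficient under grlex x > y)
3*x^3 - 2*x*y^2 - 2*y^3 + 2*y^2 + 3*y

1. The degree is 3 — a generic line meets the curve in up to 3 points.
2. Checking where it meets the axes: it meets the x-axis at x = 0 (among the integer gridlines); one y-axis crossing is at y = 0.
3. Assembling these constraints gives the stated polynomial.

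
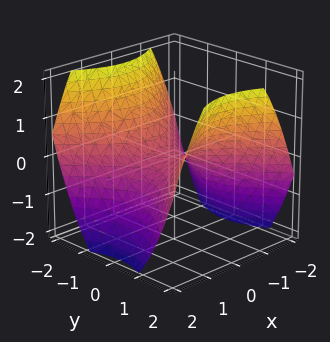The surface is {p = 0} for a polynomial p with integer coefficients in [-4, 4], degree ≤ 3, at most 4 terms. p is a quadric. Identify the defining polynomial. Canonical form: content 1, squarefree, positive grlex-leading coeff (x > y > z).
2*x^2 - 2*y^2 + 3*z

1. deg p = 2. A saddle surface; a quadric.
2. Symmetries: mirror symmetry y ↦ −y ⇒ only even powers of y; mirror symmetry x ↦ −x ⇒ only even powers of x.
3. Reading off the gridlines: it meets the x-axis at x = 0 (among the integer gridlines); one z-axis crossing is at z = 0; it crosses the y-axis at the gridline y = 0.
4. Together with the visible shape, these determine p as stated.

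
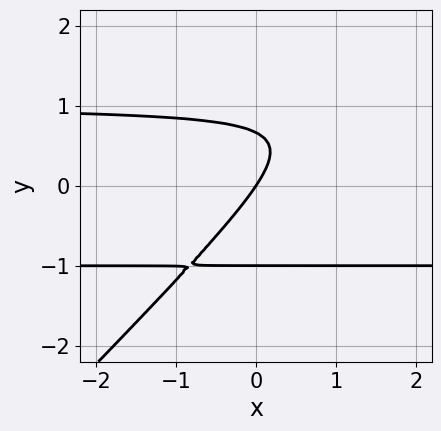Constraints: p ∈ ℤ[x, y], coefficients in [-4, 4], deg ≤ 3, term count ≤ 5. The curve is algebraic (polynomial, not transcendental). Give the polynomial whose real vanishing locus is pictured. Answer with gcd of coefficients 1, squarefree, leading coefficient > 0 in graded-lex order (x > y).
3*x*y^2 - 3*y^3 - y^2 - 3*x + 2*y

1. The degree is 3 — the shape is more complex than any degree-2 curve.
2. Against the integer gridlines: among the integer gridlines, it crosses the y-axis at y ∈ {-1, 0}; one x-axis crossing is at x = 0.
3. These observations pin down the coefficients.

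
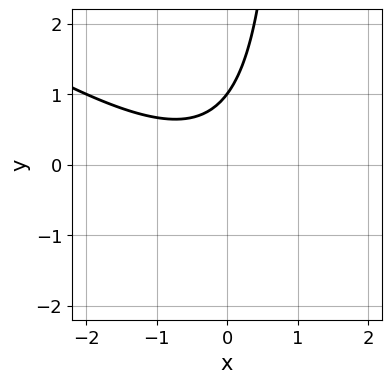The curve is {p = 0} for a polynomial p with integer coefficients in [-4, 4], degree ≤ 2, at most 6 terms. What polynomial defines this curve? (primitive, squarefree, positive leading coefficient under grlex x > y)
(a) deg p = 2.
(b) Observable constraints: it meets the y-axis at y = 1 (among the integer gridlines); the curve avoids every integer x-axis point in the box.
(c) Solving for integer coefficients yields p as stated.

2*x^2 + 3*x*y + x - 3*y + 3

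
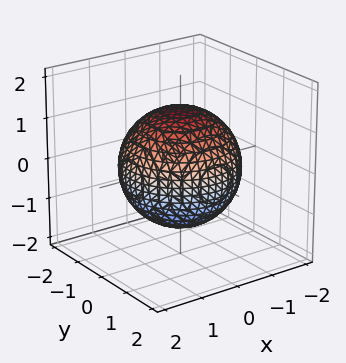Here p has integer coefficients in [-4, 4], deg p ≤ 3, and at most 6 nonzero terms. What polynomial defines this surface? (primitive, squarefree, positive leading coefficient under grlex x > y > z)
1. deg p = 2.
2. Symmetries: mirror symmetry z ↦ −z ⇒ only even powers of z; rotational symmetry about the z-axis ⇒ p depends on x, y only through x² + y².
3. From the visible intercepts: a circular section at z = 1 has radius exactly 1.
4. Solving for integer coefficients yields p as stated.

x^2 + y^2 + z^2 - 2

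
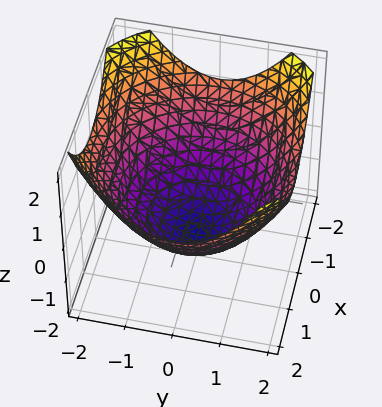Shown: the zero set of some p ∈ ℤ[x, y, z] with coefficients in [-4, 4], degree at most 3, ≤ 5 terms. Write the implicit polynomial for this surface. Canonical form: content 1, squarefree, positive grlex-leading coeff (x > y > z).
x^2 + y^2 - 2*z - 3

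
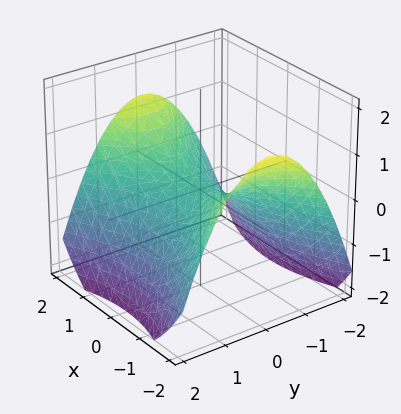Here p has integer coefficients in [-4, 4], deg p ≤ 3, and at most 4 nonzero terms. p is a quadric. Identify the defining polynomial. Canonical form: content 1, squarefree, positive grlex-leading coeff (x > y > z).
x^2 - 2*y^2 - 3*z

First, degree: a hyperbolic paraboloid; a quadric, so deg p = 2.
Next, symmetries: it's symmetric under y → −y, forcing even powers of y; mirror symmetry x ↦ −x ⇒ only even powers of x.
Then, checking where it meets the axes: it crosses the y-axis at the gridline y = 0; it meets the x-axis at x = 0 (among the integer gridlines); one z-axis crossing is at z = 0.
Finally, these observations pin down the coefficients.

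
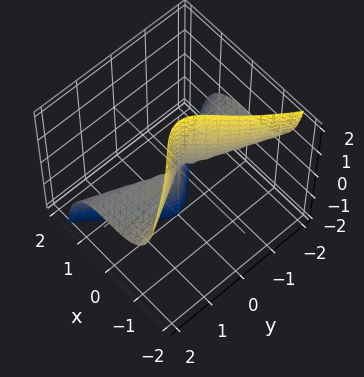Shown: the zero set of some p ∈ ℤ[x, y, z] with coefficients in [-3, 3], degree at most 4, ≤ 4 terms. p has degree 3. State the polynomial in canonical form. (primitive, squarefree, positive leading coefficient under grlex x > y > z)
The degree is 3 — a generic line meets the surface in up to 3 points.
Against the integer gridlines: one x-axis crossing is at x = 0; the visible z-axis segment lies entirely on the surface.
Putting this together gives p. Check: (0, 1, 0) on the y-axis lies on the surface, and p(0, 1, 0) = 0. ✓

3*x^3 + x*z^2 + 2*y^2*z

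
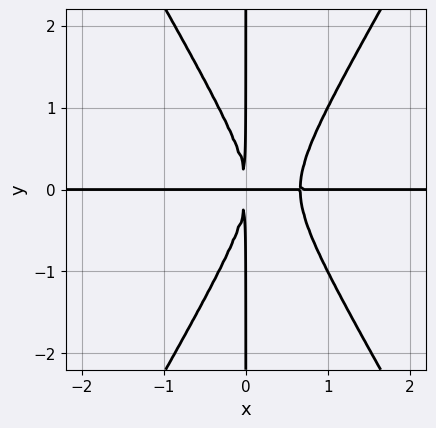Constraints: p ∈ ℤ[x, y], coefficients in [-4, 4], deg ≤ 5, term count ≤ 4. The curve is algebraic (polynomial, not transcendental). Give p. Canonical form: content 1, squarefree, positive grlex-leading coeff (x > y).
First, deg p = 4. A generic line meets the curve in up to 4 points.
Next, reading off the gridlines: every point of the x-axis in the box is on the curve; every point of the y-axis in the box is on the curve.
Finally, these observations pin down the coefficients.

3*x^3*y - x*y^3 - 2*x^2*y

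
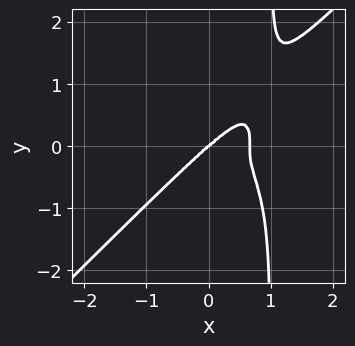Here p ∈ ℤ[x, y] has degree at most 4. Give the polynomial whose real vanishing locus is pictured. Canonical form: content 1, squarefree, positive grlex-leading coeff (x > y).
3*x^4 - 3*x*y^3 - 2*x^3 + 3*y^3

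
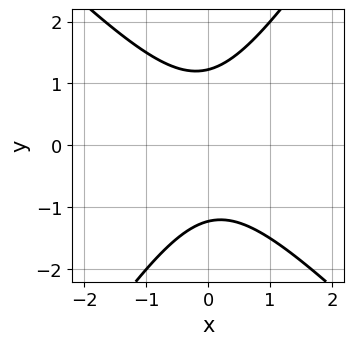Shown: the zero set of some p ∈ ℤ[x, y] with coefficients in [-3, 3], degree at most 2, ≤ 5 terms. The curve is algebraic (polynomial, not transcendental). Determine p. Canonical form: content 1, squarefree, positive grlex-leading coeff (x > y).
1. Degree: no degree-1 curve has this shape, so deg p = 2.
2. Observable constraints: it misses every integer gridline on the x-axis.
3. Fitting integer coefficients to these (and the overall shape) gives p.

3*x^2 + x*y - 2*y^2 + 3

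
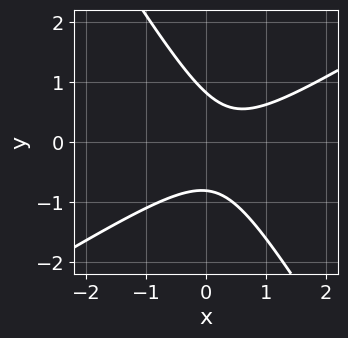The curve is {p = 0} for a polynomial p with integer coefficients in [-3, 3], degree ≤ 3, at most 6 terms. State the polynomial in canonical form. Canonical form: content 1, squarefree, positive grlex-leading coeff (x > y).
(a) The degree is 2 — no degree-1 curve has this shape.
(b) Observable constraints: it misses every integer gridline on the x-axis.
(c) Fitting integer coefficients to these (and the overall shape) gives p.

3*x^2 - 3*x*y - 3*y^2 - 2*x + 2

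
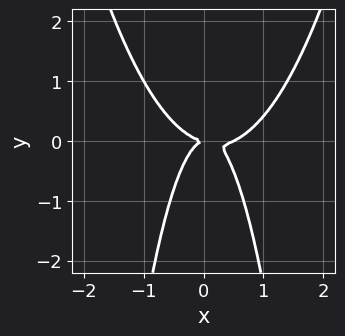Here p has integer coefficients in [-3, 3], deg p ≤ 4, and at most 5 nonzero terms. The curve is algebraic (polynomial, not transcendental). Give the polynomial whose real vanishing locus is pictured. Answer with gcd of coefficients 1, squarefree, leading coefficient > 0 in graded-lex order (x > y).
2*x^4 - x^3 - 2*x^2*y - y^2

First, deg p = 4. The shape is more complex than any degree-3 curve.
Next, from the visible intercepts: one y-axis crossing is at y = 0; one x-axis crossing is at x = 0.
Finally, solving for integer coefficients yields p as stated.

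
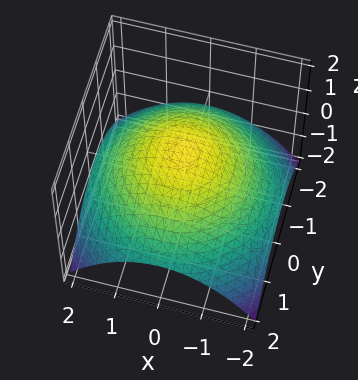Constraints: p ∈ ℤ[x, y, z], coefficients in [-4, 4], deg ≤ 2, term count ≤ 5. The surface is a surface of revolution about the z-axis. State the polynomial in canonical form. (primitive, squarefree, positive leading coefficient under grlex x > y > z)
1. Degree: a generic line meets the surface in up to 2 points, so deg p = 2.
2. Symmetry: the surface is invariant under rotation about z: p = q(x² + y², z).
3. From the visible intercepts: it meets the z-axis at z = 1 (among the integer gridlines); a circular section at z = 0 has radius between 1 and 2.
4. Putting this together gives p.

x^2 + y^2 + 3*z - 3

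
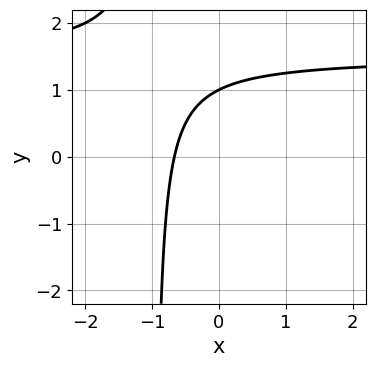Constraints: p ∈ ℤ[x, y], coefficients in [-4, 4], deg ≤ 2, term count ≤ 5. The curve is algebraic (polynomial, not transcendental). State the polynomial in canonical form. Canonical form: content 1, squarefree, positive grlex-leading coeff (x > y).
2*x*y - 3*x + 2*y - 2

(a) The degree is 2 — no degree-1 curve has this shape.
(b) Against the integer gridlines: it crosses the y-axis at the gridline y = 1.
(c) The integer polynomial consistent with all of this is the stated p.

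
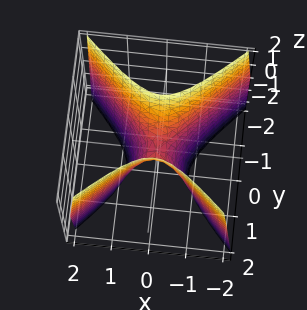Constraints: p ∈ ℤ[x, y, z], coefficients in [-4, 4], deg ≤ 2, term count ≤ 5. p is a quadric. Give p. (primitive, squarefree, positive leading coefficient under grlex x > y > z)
3*x^2 - 3*y^2 + z

(a) deg p = 2. A saddle surface; a quadric.
(b) Symmetries: it's symmetric under y → −y, forcing even powers of y; mirror symmetry x ↦ −x ⇒ only even powers of x.
(c) Reading off the gridlines: one x-axis crossing is at x = 0; it meets the y-axis at y = 0 (among the integer gridlines).
(d) Fitting integer coefficients to these (and the overall shape) gives p.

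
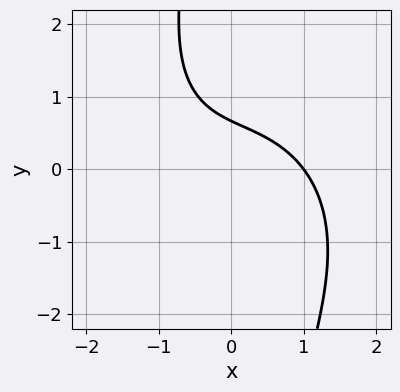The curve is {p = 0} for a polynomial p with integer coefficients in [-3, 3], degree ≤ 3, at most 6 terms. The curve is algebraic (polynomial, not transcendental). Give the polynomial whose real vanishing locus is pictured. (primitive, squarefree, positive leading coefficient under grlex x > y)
x^3 + x*y^2 + x + 3*y - 2

Degree: a generic line meets the curve in up to 3 points, so deg p = 3.
From the visible intercepts: one x-axis crossing is at x = 1.
Fitting integer coefficients to these (and the overall shape) gives p.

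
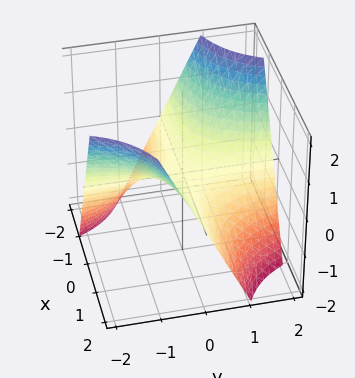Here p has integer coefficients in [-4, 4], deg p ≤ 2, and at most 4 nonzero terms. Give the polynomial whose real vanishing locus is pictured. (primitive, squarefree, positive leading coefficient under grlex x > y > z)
(a) The degree is 2 — a hyperbolic paraboloid; a quadric.
(b) Observable constraints: one z-axis crossing is at z = 0; the visible x-axis segment lies entirely on the surface; the visible y-axis segment lies entirely on the surface.
(c) Assembling these constraints gives the stated polynomial.

x*y + z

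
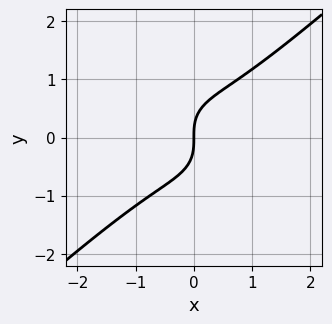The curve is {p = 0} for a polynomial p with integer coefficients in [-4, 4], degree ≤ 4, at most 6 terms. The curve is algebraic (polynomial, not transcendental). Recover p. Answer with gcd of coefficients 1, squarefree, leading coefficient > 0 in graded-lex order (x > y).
1. Degree: no degree-2 curve has this shape, so deg p = 3.
2. Reading off the gridlines: it crosses the y-axis at the gridline y = 0; it crosses the x-axis at the gridline x = 0.
3. Assembling these constraints gives the stated polynomial.

3*x^3 - x^2*y - 3*y^3 + 3*x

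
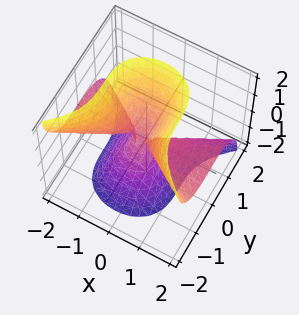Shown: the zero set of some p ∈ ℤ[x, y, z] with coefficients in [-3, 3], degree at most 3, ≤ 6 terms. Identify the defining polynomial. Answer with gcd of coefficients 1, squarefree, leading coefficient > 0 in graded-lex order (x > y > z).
3*x^2*z + 3*y^3 - z^3 + x*z

1. deg p = 3.
2. Against the integer gridlines: one z-axis crossing is at z = 0; the visible x-axis segment lies entirely on the surface; it meets the y-axis at y = 0 (among the integer gridlines).
3. These observations pin down the coefficients.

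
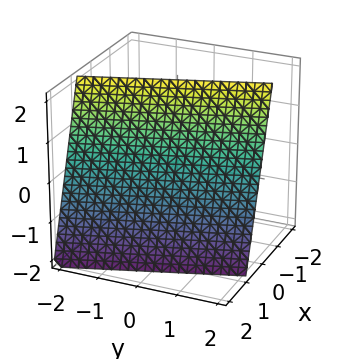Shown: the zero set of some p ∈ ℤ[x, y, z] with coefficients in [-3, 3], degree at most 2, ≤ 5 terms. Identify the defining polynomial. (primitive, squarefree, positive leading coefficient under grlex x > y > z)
(a) The degree is 1 — every cross-section is a straight line — this is a plane.
(b) Against the integer gridlines: it crosses the z-axis at the gridline z = 2; it crosses the y-axis at the gridline y = 2.
(c) Matching integer coefficients to the picture gives p.

3*x + y + z - 2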